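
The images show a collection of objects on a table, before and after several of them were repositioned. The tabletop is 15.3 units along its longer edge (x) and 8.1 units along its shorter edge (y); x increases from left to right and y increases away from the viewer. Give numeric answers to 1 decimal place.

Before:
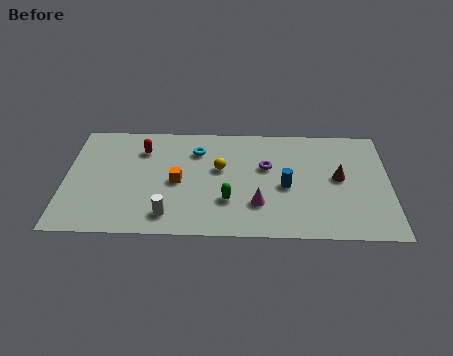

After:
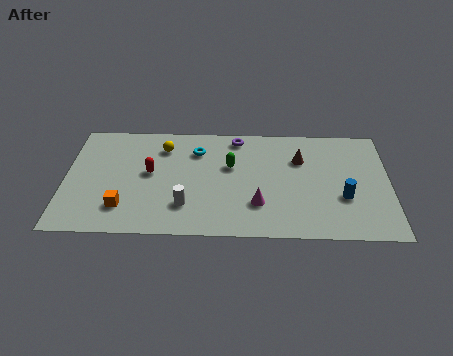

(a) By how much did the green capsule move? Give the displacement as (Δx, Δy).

(0.1, 2.5)

The green capsule started near (7.7, 2.5) and ended near (7.8, 5.0).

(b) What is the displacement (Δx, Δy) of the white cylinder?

(0.8, 0.7)

The white cylinder was at about (4.9, 1.4) and moved to about (5.7, 2.1).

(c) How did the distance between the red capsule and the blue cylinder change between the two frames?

+2.0

They were about 7.2 units apart before and 9.2 after — 2.0 units further apart.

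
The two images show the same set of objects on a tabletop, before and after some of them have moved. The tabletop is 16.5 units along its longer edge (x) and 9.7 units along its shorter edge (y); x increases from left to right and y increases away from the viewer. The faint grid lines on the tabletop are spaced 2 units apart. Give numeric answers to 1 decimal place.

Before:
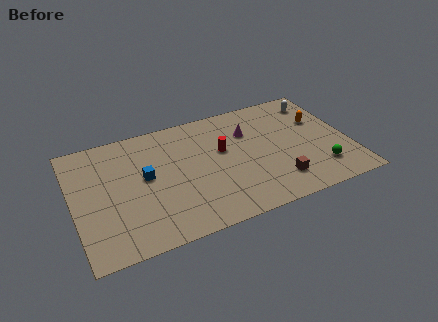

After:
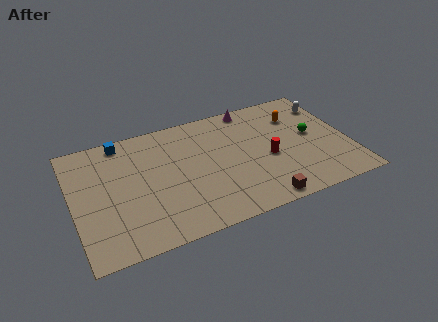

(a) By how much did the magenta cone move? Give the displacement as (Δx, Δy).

(0.4, 2.0)

The magenta cone was at about (10.7, 6.8) and moved to about (11.1, 8.8).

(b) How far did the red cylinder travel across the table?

3.1

From (9.0, 5.8) to (11.6, 4.2), the red cylinder covered √(2.6² + 1.6²) ≈ 3.1 units.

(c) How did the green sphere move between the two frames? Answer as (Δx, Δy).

(-0.1, 3.0)

The green sphere was at about (14.5, 2.2) and moved to about (14.4, 5.2).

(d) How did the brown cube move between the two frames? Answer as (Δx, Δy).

(-1.2, -1.2)

The brown cube was at about (11.9, 2.1) and moved to about (10.7, 0.9).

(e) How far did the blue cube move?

3.6

The blue cube was near (4.3, 5.3) before and (3.2, 8.7) after, so it travelled √(1.1² + 3.4²) ≈ 3.6 units.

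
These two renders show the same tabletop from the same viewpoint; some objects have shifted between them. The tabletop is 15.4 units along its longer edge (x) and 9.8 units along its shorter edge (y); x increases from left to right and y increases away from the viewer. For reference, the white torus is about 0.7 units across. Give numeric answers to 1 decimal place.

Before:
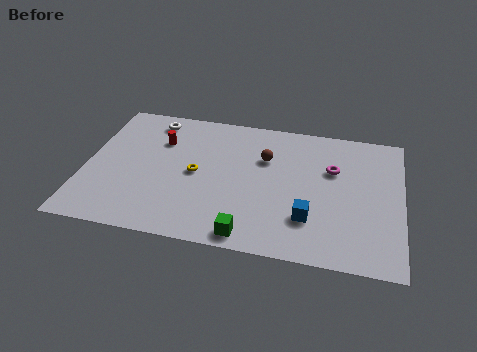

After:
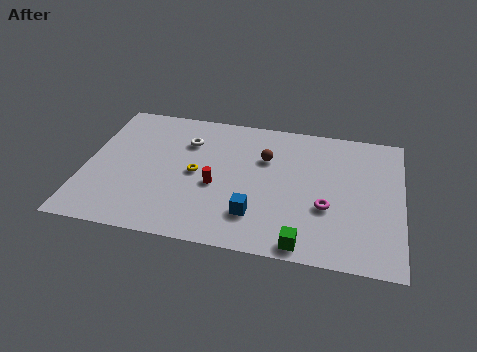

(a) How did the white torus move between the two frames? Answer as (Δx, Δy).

(1.8, -1.3)

From the two frames, the white torus sits at roughly (3.0, 8.4) before and (4.8, 7.1) after.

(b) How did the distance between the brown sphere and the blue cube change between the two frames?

-0.3

They were about 4.5 units apart before and 4.2 after — 0.3 units closer together.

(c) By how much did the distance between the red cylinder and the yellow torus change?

-1.6

The distance was about 2.8 in the first image and 1.2 in the second, so they moved 1.6 units closer together.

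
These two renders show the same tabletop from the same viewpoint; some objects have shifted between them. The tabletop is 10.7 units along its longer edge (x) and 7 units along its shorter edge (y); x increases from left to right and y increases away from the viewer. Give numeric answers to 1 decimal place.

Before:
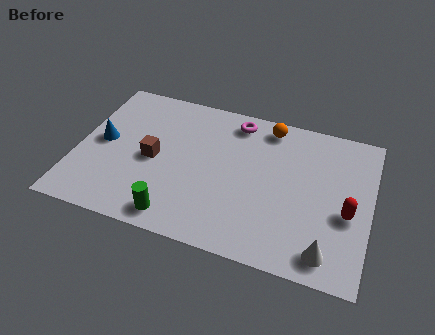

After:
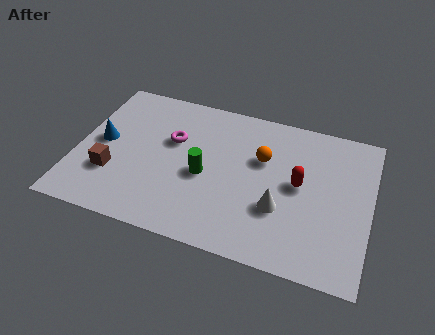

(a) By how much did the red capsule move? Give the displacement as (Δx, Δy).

(-1.8, 0.8)

From the two frames, the red capsule sits at roughly (9.9, 2.9) before and (8.1, 3.7) after.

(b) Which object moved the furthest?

the magenta torus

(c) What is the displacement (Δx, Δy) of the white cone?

(-1.8, 1.4)

The white cone was at about (9.3, 1.0) and moved to about (7.5, 2.4).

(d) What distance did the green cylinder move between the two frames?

2.3

The green cylinder moved from about (3.9, 0.9) to (4.7, 3.1), a distance of √(0.8² + 2.2²) ≈ 2.3.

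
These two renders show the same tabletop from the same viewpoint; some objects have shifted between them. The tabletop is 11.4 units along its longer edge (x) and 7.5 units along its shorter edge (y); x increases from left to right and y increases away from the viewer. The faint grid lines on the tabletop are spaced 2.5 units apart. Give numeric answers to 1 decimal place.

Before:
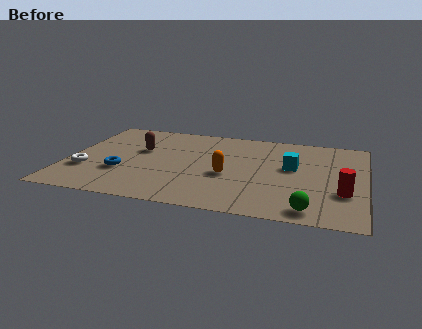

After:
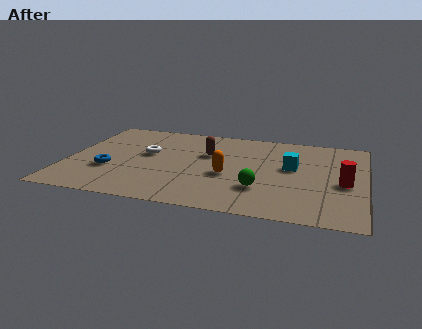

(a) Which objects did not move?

the cyan cube and the orange capsule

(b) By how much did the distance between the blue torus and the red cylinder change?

+0.5

The distance was about 8.4 in the first image and 8.9 in the second, so they moved 0.5 units further apart.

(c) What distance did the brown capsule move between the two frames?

2.6

From (2.7, 4.6) to (5.3, 4.8), the brown capsule covered √(2.6² + 0.2²) ≈ 2.6 units.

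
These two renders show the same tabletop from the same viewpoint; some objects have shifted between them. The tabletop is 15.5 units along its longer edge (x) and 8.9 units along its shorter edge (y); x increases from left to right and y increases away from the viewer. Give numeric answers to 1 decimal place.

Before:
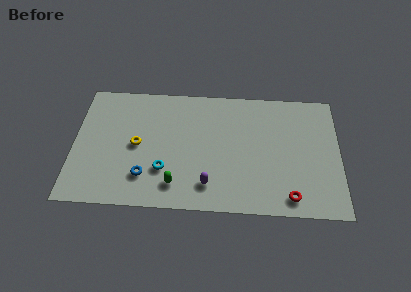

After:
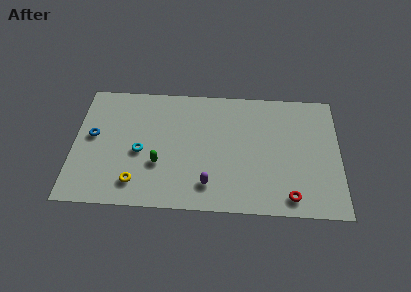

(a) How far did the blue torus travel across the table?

4.1

From (4.2, 2.2) to (1.1, 4.9), the blue torus covered √(3.1² + 2.7²) ≈ 4.1 units.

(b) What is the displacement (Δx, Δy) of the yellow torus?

(0.0, -2.7)

The yellow torus started near (3.7, 4.4) and ended near (3.7, 1.7).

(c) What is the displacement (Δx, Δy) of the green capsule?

(-1.0, 1.4)

The green capsule started near (6.0, 1.7) and ended near (5.0, 3.1).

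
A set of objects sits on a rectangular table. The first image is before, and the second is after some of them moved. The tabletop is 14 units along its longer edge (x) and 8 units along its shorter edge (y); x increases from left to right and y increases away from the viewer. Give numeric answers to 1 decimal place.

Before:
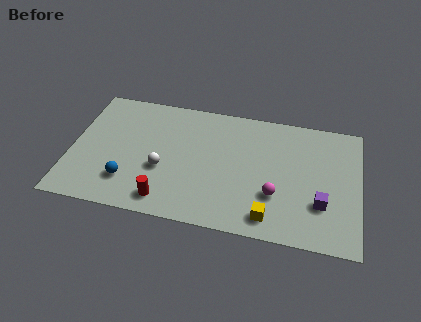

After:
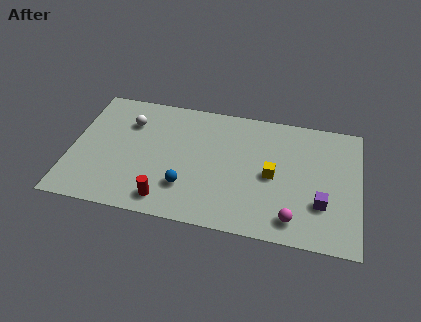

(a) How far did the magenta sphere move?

1.6

From (10.0, 2.6) to (10.9, 1.3), the magenta sphere covered √(0.9² + 1.3²) ≈ 1.6 units.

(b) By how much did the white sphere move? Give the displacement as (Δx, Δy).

(-1.8, 2.7)

The white sphere started near (4.5, 3.1) and ended near (2.7, 5.8).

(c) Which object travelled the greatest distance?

the white sphere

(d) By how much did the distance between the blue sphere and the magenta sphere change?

-1.8

Before: roughly 7.1 units apart; after: 5.3. That's 1.8 units closer together.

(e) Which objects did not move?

the red cylinder and the purple cube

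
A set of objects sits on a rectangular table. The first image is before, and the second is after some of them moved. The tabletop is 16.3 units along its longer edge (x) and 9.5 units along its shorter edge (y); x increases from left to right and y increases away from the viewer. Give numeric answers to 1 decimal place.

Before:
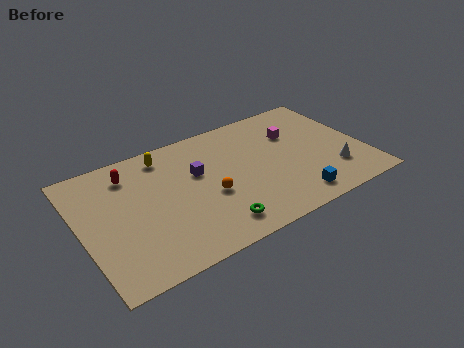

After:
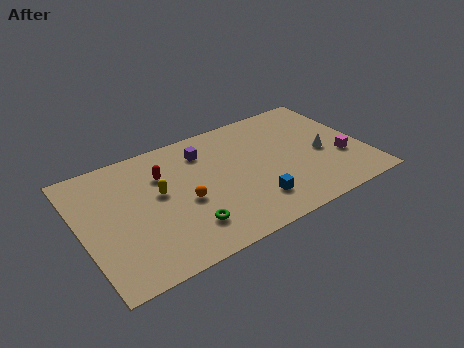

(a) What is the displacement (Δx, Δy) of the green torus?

(-1.5, 0.6)

From the two frames, the green torus sits at roughly (7.1, 1.6) before and (5.6, 2.2) after.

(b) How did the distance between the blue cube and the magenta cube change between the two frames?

+0.3

The distance was about 5.2 in the first image and 5.5 in the second, so they moved 0.3 units further apart.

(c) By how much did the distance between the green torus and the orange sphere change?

-0.4

Before: roughly 2.3 units apart; after: 1.9. That's 0.4 units closer together.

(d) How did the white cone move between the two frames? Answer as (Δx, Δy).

(-0.4, 1.7)

The white cone started near (14.3, 2.5) and ended near (13.9, 4.2).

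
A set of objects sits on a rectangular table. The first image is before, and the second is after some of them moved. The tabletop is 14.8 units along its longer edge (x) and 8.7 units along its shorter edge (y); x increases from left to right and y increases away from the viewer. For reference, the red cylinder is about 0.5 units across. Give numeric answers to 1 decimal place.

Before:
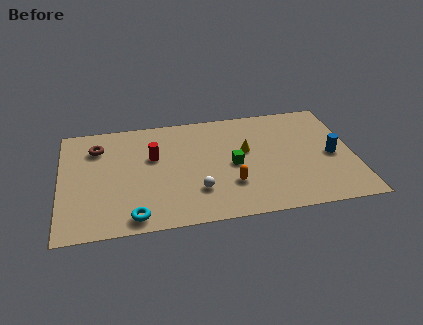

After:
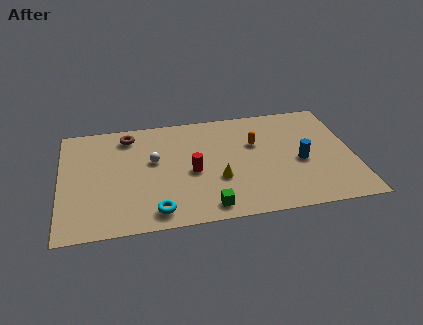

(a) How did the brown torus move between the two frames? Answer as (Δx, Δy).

(1.6, 0.7)

The brown torus started near (1.9, 6.6) and ended near (3.5, 7.3).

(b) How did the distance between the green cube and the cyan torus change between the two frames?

-3.4

They were about 6.0 units apart before and 2.6 after — 3.4 units closer together.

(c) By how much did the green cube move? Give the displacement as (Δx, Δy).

(-1.4, -3.0)

From the two frames, the green cube sits at roughly (8.7, 4.1) before and (7.3, 1.1) after.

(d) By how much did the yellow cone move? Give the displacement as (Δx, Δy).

(-1.5, -2.0)

From the two frames, the yellow cone sits at roughly (9.4, 5.1) before and (7.9, 3.1) after.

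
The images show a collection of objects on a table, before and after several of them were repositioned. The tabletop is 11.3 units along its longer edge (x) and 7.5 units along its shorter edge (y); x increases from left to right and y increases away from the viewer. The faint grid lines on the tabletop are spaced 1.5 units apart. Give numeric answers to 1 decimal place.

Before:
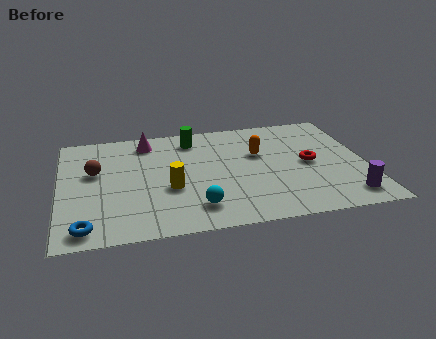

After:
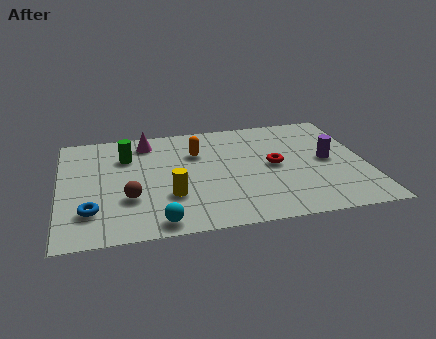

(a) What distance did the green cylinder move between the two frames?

2.6

The green cylinder moved from about (5.0, 6.2) to (2.5, 5.4), a distance of √(2.5² + 0.8²) ≈ 2.6.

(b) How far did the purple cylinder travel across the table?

2.6

From (10.4, 1.2) to (9.9, 3.8), the purple cylinder covered √(0.5² + 2.6²) ≈ 2.6 units.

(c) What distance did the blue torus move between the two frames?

1.0

From (0.9, 0.9) to (1.1, 1.9), the blue torus covered √(0.2² + 1.0²) ≈ 1.0 units.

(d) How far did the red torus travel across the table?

1.3

From (9.2, 3.7) to (7.9, 3.8), the red torus covered √(1.3² + 0.1²) ≈ 1.3 units.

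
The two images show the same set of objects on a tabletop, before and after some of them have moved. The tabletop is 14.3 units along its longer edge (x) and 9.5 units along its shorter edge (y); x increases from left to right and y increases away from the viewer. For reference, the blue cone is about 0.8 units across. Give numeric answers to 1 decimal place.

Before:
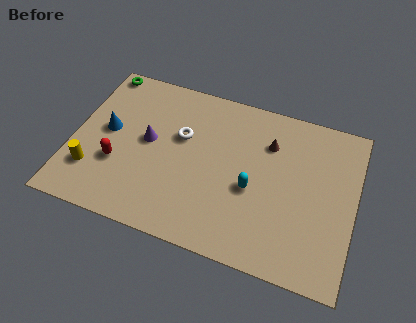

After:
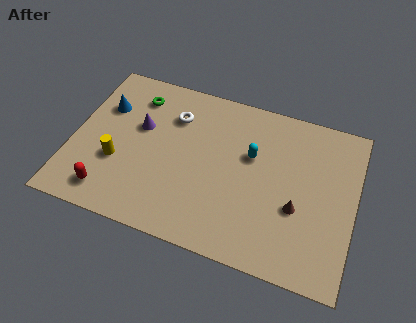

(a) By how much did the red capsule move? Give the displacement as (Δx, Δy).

(-0.2, -1.8)

From the two frames, the red capsule sits at roughly (2.4, 3.3) before and (2.2, 1.5) after.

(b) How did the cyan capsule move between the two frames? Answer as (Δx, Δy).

(-0.2, 1.9)

The cyan capsule started near (9.2, 4.0) and ended near (9.0, 5.9).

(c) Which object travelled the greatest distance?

the brown cone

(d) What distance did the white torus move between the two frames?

1.2

The white torus moved from about (5.4, 5.9) to (4.9, 7.0), a distance of √(0.5² + 1.1²) ≈ 1.2.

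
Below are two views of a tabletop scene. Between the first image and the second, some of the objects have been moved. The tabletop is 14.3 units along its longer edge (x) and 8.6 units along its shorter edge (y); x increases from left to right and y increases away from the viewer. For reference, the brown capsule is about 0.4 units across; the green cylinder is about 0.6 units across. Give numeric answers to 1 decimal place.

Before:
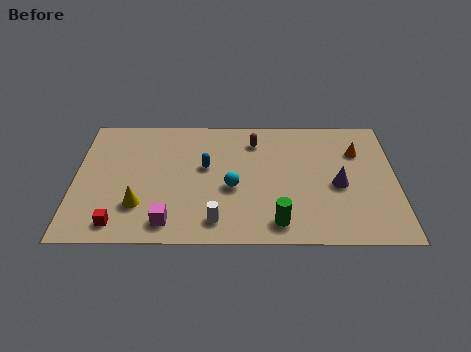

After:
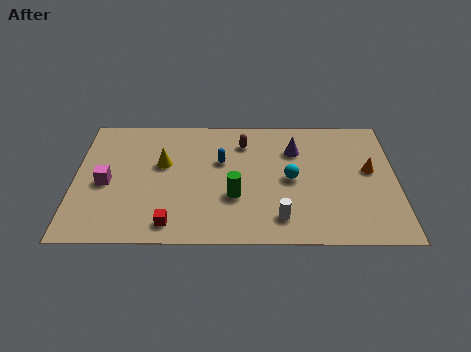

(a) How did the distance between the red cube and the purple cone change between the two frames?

-2.6

The distance was about 10.0 in the first image and 7.4 in the second, so they moved 2.6 units closer together.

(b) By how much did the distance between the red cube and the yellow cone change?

+2.5

Before: roughly 1.5 units apart; after: 4.0. That's 2.5 units further apart.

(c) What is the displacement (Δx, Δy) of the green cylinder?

(-1.9, 1.7)

The green cylinder started near (9.0, 1.3) and ended near (7.1, 3.0).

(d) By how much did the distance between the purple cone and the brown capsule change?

-2.4

The distance was about 4.8 in the first image and 2.4 in the second, so they moved 2.4 units closer together.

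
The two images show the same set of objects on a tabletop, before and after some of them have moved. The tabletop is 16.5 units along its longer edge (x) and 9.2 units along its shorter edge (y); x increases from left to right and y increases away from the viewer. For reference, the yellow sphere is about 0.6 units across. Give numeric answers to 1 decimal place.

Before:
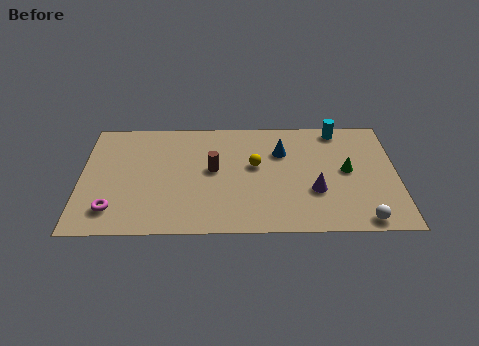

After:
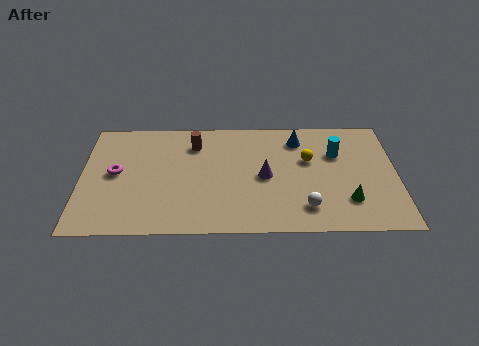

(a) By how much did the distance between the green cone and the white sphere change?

-1.7

They were about 4.0 units apart before and 2.3 after — 1.7 units closer together.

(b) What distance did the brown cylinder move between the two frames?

2.3

From (6.9, 5.0) to (5.9, 7.1), the brown cylinder covered √(1.0² + 2.1²) ≈ 2.3 units.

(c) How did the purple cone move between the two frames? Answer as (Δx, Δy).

(-2.6, 1.2)

The purple cone was at about (12.2, 3.2) and moved to about (9.6, 4.4).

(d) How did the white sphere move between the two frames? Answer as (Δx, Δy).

(-2.9, 1.0)

From the two frames, the white sphere sits at roughly (14.6, 0.9) before and (11.7, 1.9) after.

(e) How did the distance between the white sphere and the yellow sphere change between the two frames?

-3.2

Before: roughly 7.0 units apart; after: 3.8. That's 3.2 units closer together.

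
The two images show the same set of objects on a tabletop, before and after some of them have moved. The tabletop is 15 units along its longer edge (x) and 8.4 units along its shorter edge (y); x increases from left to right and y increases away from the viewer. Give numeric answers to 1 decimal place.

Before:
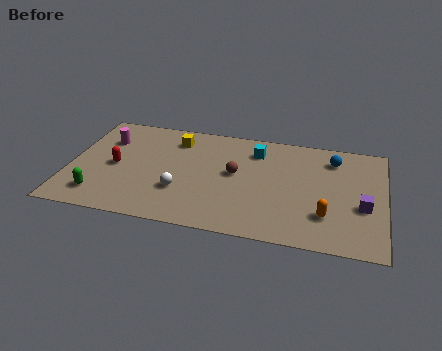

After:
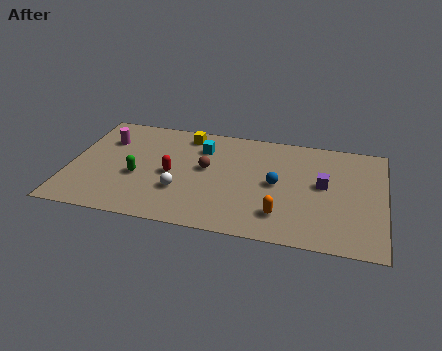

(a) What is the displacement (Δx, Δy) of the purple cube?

(-1.9, 1.3)

The purple cube started near (14.0, 3.3) and ended near (12.1, 4.6).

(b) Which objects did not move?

the white sphere and the magenta cylinder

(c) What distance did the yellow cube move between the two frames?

0.7

The yellow cube moved from about (4.9, 6.7) to (5.4, 7.2), a distance of √(0.5² + 0.5²) ≈ 0.7.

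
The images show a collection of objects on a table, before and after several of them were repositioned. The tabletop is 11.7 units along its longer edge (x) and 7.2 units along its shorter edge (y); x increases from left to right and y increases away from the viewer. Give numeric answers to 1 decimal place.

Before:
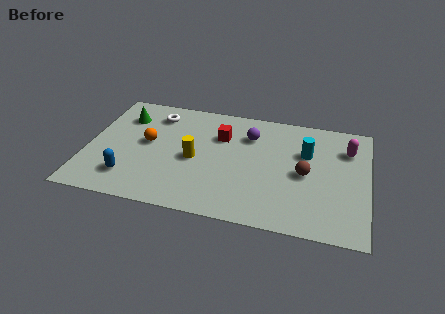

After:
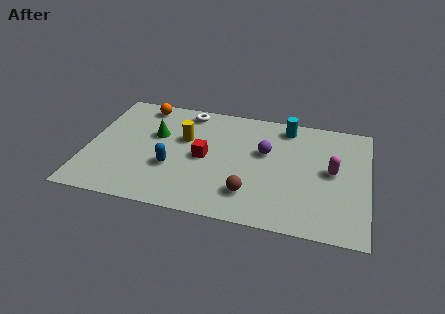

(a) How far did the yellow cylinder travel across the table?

1.3

From (4.5, 3.3) to (4.0, 4.5), the yellow cylinder covered √(0.5² + 1.2²) ≈ 1.3 units.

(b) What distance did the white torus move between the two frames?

1.4

The white torus was near (2.7, 5.8) before and (4.0, 6.3) after, so it travelled √(1.3² + 0.5²) ≈ 1.4 units.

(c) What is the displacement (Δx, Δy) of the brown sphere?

(-2.2, -1.7)

From the two frames, the brown sphere sits at roughly (9.1, 3.4) before and (6.9, 1.7) after.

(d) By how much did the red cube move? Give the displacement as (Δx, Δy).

(-0.6, -1.5)

The red cube started near (5.5, 5.0) and ended near (4.9, 3.5).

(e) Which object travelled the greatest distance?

the brown sphere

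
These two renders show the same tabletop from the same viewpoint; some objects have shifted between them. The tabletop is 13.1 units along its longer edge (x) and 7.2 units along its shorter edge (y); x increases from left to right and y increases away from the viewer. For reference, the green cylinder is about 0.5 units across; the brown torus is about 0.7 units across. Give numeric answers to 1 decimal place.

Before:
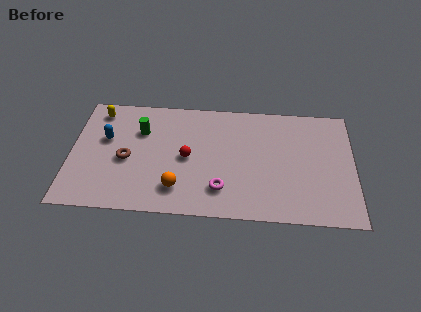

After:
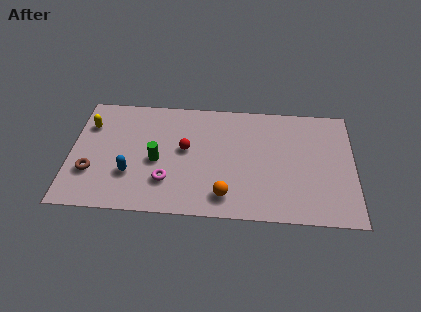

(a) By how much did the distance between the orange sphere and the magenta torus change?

+0.8

Before: roughly 2.0 units apart; after: 2.8. That's 0.8 units further apart.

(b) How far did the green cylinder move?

2.0

The green cylinder was near (3.2, 5.0) before and (4.0, 3.2) after, so it travelled √(0.8² + 1.8²) ≈ 2.0 units.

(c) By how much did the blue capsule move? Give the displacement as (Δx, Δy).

(1.2, -2.1)

The blue capsule was at about (1.6, 4.4) and moved to about (2.8, 2.3).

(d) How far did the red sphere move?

0.5

From (5.4, 3.5) to (5.3, 4.0), the red sphere covered √(0.1² + 0.5²) ≈ 0.5 units.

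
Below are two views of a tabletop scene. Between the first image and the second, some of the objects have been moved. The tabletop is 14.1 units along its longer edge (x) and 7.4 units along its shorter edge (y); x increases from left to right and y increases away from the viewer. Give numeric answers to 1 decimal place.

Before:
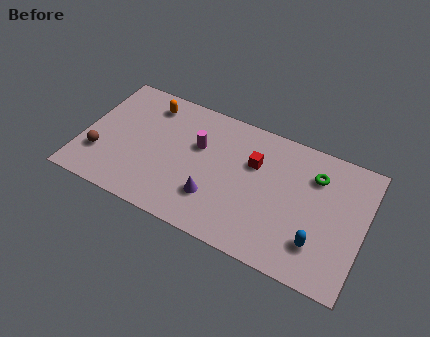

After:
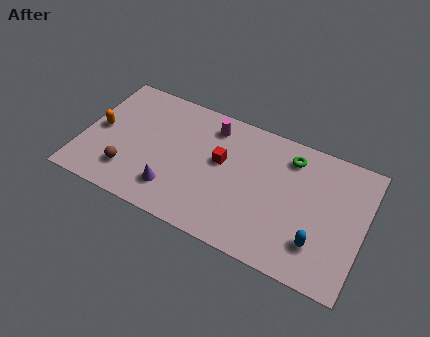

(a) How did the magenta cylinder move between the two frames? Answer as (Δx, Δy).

(0.5, 1.4)

From the two frames, the magenta cylinder sits at roughly (5.7, 4.7) before and (6.2, 6.1) after.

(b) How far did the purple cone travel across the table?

2.0

The purple cone was near (6.8, 2.1) before and (4.8, 1.7) after, so it travelled √(2.0² + 0.4²) ≈ 2.0 units.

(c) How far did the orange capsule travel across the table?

3.3

From (3.0, 6.1) to (0.8, 3.7), the orange capsule covered √(2.2² + 2.4²) ≈ 3.3 units.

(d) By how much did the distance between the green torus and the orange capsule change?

+1.2

Before: roughly 8.5 units apart; after: 9.7. That's 1.2 units further apart.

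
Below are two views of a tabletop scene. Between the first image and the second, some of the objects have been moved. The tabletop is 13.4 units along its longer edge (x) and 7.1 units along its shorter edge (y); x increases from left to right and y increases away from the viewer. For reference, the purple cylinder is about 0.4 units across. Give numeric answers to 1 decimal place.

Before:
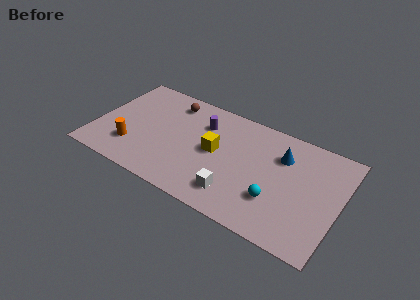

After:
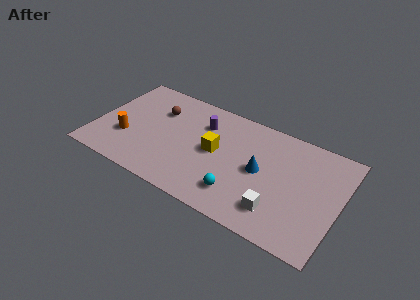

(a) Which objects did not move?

the yellow cube and the purple cylinder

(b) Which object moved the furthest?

the white cube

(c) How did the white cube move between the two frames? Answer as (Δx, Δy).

(2.3, 0.1)

The white cube started near (8.0, 1.5) and ended near (10.3, 1.6).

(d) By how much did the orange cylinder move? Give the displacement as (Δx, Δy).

(-0.4, 0.5)

From the two frames, the orange cylinder sits at roughly (2.2, 1.9) before and (1.8, 2.4) after.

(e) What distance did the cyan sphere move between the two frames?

2.0

The cyan sphere moved from about (10.1, 2.2) to (8.2, 1.6), a distance of √(1.9² + 0.6²) ≈ 2.0.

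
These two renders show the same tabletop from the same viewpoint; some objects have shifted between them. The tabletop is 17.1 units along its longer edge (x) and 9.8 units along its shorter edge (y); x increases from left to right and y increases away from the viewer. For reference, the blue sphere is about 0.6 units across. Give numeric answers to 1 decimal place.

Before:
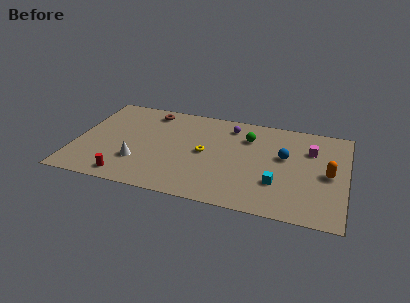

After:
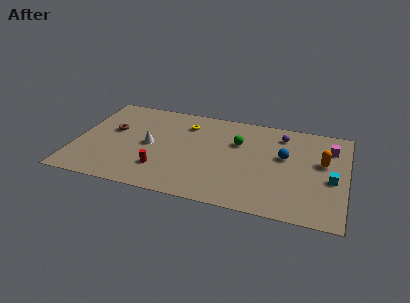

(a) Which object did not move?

the blue sphere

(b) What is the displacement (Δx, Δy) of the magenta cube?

(1.2, 0.5)

The magenta cube started near (14.8, 6.9) and ended near (16.0, 7.4).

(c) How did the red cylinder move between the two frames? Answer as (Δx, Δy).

(2.1, 1.3)

The red cylinder was at about (3.5, 1.2) and moved to about (5.6, 2.5).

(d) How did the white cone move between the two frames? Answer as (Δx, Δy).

(0.6, 1.9)

The white cone started near (4.1, 2.9) and ended near (4.7, 4.8).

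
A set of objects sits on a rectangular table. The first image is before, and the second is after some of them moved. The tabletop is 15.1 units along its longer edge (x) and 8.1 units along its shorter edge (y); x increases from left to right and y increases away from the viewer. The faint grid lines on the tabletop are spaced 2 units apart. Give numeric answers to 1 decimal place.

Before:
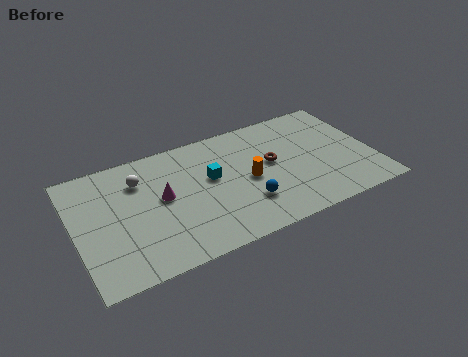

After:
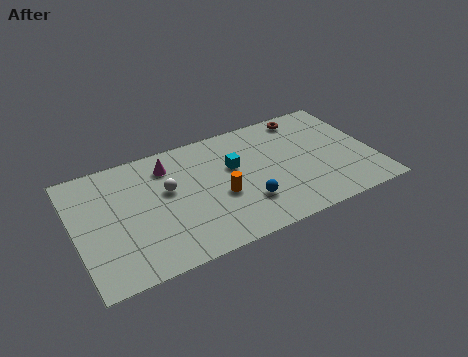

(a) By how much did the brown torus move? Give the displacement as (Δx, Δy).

(2.1, 2.6)

The brown torus started near (10.0, 4.5) and ended near (12.1, 7.1).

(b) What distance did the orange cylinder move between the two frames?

1.6

The orange cylinder moved from about (8.7, 3.8) to (7.2, 3.3), a distance of √(1.5² + 0.5²) ≈ 1.6.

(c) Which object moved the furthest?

the brown torus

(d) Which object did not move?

the blue sphere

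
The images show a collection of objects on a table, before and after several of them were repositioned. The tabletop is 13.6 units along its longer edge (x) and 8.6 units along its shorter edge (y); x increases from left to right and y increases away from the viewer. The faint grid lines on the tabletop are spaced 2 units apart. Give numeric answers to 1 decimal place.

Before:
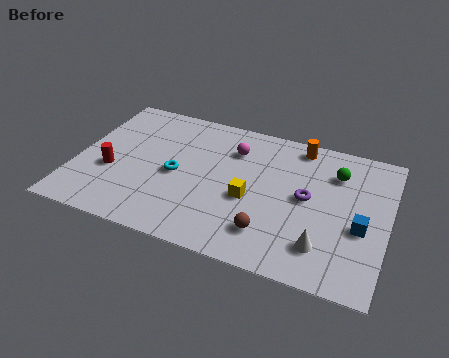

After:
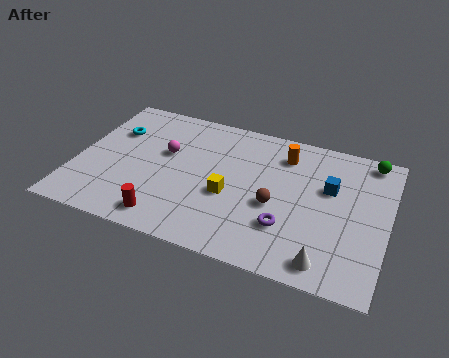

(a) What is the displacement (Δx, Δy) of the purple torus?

(-0.7, -2.0)

The purple torus started near (10.1, 4.5) and ended near (9.4, 2.5).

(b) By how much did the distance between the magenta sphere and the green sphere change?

+4.6

They were about 4.5 units apart before and 9.1 after — 4.6 units further apart.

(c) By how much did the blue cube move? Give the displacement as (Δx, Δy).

(-1.5, 1.9)

The blue cube started near (12.5, 3.5) and ended near (11.0, 5.4).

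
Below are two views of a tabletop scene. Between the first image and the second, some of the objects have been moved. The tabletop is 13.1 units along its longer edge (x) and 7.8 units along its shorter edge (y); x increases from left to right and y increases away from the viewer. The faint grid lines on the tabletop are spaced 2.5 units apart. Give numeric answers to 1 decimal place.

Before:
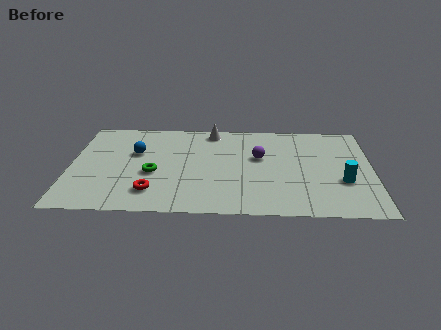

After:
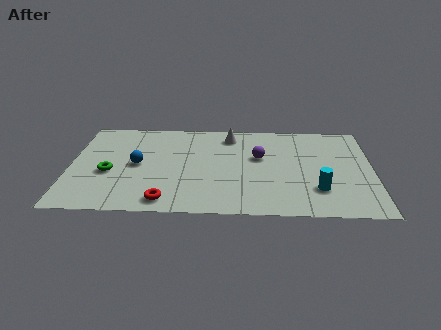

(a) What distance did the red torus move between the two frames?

0.9

From (3.6, 1.7) to (4.2, 1.0), the red torus covered √(0.6² + 0.7²) ≈ 0.9 units.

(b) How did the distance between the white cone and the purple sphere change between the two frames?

-0.8

They were about 3.0 units apart before and 2.2 after — 0.8 units closer together.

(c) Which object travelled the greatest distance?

the green torus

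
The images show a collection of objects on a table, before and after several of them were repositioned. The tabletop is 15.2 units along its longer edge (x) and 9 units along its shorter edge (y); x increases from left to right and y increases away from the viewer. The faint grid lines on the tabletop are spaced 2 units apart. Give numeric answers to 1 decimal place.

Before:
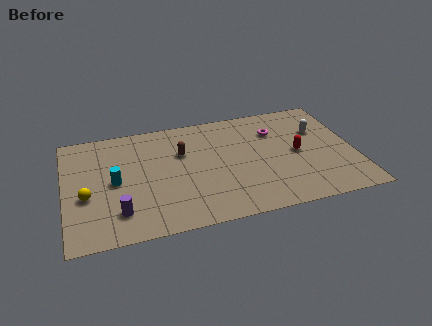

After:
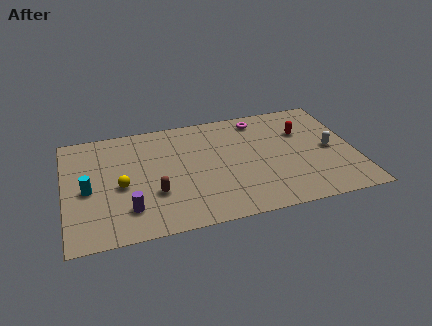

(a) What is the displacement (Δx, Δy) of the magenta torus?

(-0.8, 1.2)

The magenta torus was at about (11.2, 6.5) and moved to about (10.4, 7.7).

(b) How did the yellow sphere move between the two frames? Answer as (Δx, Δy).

(1.8, 0.4)

The yellow sphere was at about (1.1, 3.6) and moved to about (2.9, 4.0).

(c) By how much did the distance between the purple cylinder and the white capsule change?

-0.6

Before: roughly 11.5 units apart; after: 10.9. That's 0.6 units closer together.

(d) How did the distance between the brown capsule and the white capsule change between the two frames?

+2.1

They were about 7.3 units apart before and 9.4 after — 2.1 units further apart.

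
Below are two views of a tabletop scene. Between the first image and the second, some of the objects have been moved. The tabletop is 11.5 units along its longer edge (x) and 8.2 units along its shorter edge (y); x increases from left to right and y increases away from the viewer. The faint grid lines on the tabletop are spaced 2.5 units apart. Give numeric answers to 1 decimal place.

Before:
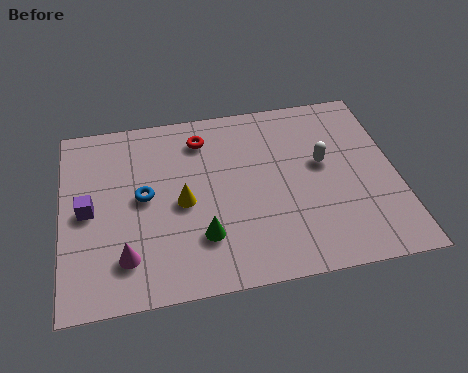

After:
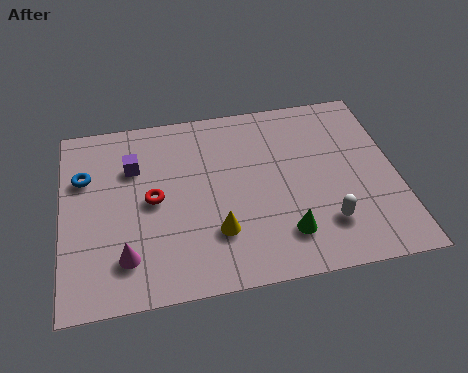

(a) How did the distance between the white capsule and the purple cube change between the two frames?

-0.7

The distance was about 8.1 in the first image and 7.4 in the second, so they moved 0.7 units closer together.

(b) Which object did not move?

the magenta cone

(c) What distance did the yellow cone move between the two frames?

1.9

The yellow cone moved from about (4.1, 3.8) to (5.2, 2.3), a distance of √(1.1² + 1.5²) ≈ 1.9.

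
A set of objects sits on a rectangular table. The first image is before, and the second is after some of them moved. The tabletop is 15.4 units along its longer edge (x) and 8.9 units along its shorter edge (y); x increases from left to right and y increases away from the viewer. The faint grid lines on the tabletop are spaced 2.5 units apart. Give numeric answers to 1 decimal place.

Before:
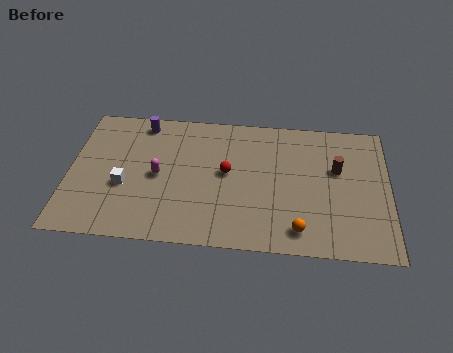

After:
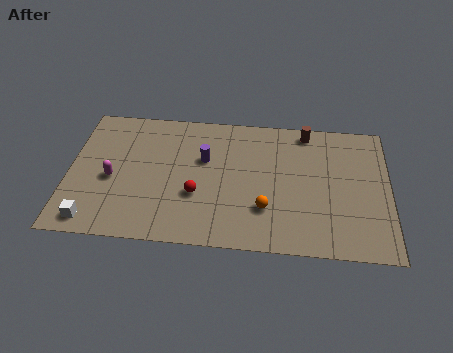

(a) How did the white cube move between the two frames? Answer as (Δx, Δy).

(-1.4, -2.4)

From the two frames, the white cube sits at roughly (2.7, 3.5) before and (1.3, 1.1) after.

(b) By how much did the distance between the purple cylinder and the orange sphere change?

-5.8

They were about 10.0 units apart before and 4.2 after — 5.8 units closer together.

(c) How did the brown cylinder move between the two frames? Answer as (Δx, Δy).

(-1.5, 2.4)

From the two frames, the brown cylinder sits at roughly (12.9, 5.5) before and (11.4, 7.9) after.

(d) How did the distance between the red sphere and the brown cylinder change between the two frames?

+1.7

The distance was about 5.3 in the first image and 7.0 in the second, so they moved 1.7 units further apart.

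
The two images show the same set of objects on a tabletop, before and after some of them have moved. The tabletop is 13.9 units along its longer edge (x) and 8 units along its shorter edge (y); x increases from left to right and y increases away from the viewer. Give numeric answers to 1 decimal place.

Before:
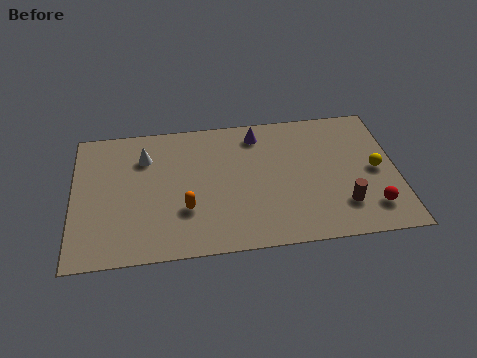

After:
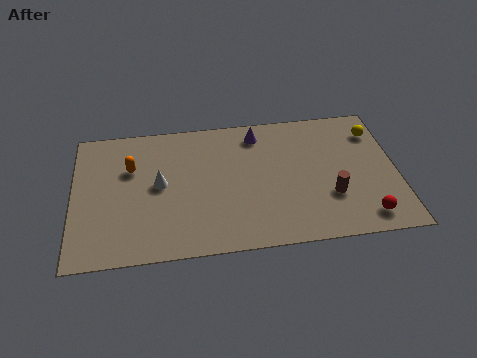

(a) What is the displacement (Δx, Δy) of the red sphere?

(-0.3, -0.5)

The red sphere started near (12.7, 1.7) and ended near (12.4, 1.2).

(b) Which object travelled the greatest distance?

the orange capsule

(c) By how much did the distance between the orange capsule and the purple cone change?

+0.5

The distance was about 5.2 in the first image and 5.7 in the second, so they moved 0.5 units further apart.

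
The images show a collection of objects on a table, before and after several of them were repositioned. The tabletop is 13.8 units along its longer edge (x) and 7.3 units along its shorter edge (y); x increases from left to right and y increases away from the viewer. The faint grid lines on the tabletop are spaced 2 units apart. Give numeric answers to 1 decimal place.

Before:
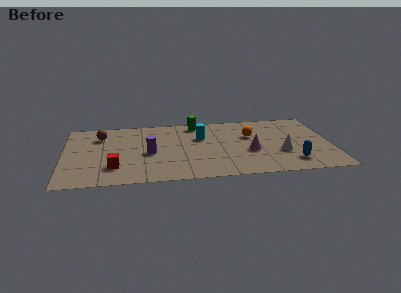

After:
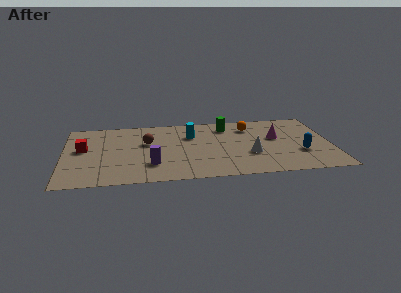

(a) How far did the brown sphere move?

2.6

From (1.9, 5.5) to (4.3, 4.5), the brown sphere covered √(2.4² + 1.0²) ≈ 2.6 units.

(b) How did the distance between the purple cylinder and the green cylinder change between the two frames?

+1.6

Before: roughly 4.0 units apart; after: 5.6. That's 1.6 units further apart.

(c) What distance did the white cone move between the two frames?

1.6

The white cone was near (11.2, 2.6) before and (9.6, 2.6) after, so it travelled √(1.6² + 0.0²) ≈ 1.6 units.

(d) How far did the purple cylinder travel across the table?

1.3

The purple cylinder moved from about (4.4, 3.3) to (4.5, 2.0), a distance of √(0.1² + 1.3²) ≈ 1.3.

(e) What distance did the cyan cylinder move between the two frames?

0.6

From (7.1, 4.8) to (6.6, 5.1), the cyan cylinder covered √(0.5² + 0.3²) ≈ 0.6 units.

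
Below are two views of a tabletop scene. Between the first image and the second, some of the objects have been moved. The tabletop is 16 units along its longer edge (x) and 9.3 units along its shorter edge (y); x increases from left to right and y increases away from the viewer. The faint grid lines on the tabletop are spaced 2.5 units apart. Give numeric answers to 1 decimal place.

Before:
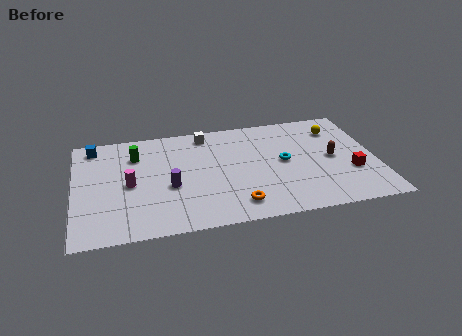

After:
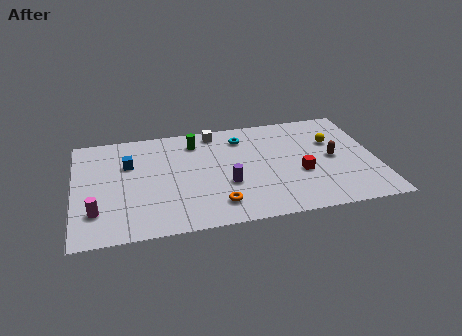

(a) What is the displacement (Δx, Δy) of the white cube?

(0.5, 0.1)

The white cube started near (7.1, 8.1) and ended near (7.6, 8.2).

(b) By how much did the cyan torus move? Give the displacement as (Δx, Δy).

(-2.1, 2.6)

From the two frames, the cyan torus sits at roughly (11.1, 4.8) before and (9.0, 7.4) after.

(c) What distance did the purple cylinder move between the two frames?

3.0

From (5.0, 3.8) to (8.0, 3.4), the purple cylinder covered √(3.0² + 0.4²) ≈ 3.0 units.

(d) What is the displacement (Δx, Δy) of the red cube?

(-2.7, 0.4)

The red cube was at about (14.6, 3.2) and moved to about (11.9, 3.6).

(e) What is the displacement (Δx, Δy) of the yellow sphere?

(-0.3, -1.1)

From the two frames, the yellow sphere sits at roughly (14.1, 7.2) before and (13.8, 6.1) after.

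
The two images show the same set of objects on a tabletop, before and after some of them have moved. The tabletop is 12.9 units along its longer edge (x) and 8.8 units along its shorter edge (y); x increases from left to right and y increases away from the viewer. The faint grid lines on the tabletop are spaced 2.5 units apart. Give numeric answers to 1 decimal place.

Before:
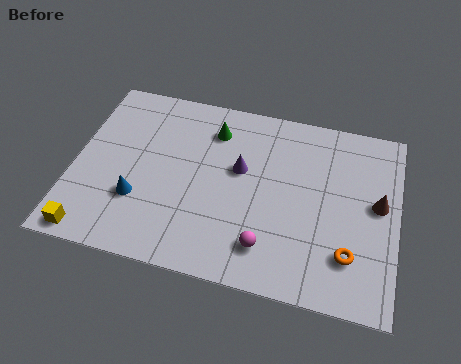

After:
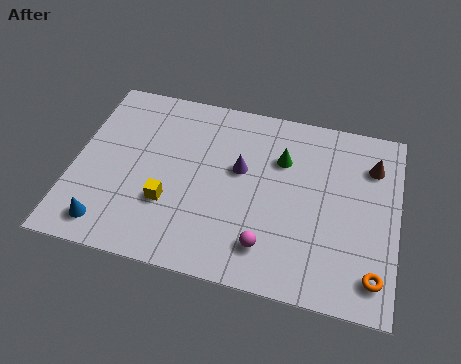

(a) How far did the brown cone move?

1.8

From (12.1, 4.8) to (11.8, 6.6), the brown cone covered √(0.3² + 1.8²) ≈ 1.8 units.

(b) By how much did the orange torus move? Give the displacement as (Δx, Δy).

(1.0, -0.7)

The orange torus was at about (11.1, 2.2) and moved to about (12.1, 1.5).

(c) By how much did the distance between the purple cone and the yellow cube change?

-3.6

They were about 7.1 units apart before and 3.5 after — 3.6 units closer together.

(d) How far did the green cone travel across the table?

2.9

From (5.4, 6.9) to (8.2, 6.1), the green cone covered √(2.8² + 0.8²) ≈ 2.9 units.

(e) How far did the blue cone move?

1.9

The blue cone moved from about (2.7, 2.8) to (1.6, 1.3), a distance of √(1.1² + 1.5²) ≈ 1.9.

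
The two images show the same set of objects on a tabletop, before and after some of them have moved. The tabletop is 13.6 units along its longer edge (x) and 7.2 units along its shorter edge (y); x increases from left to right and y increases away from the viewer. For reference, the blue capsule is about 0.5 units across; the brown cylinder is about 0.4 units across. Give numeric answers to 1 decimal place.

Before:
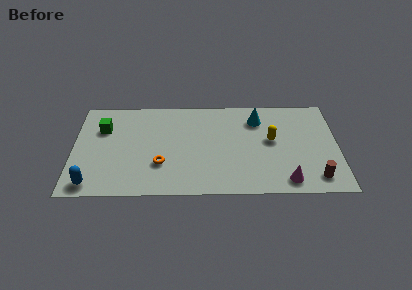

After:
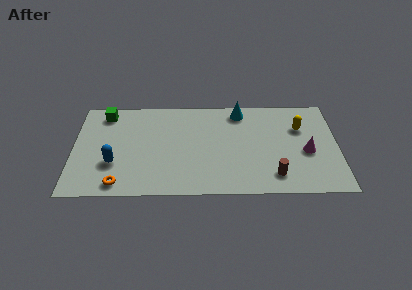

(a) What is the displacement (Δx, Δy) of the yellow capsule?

(1.5, 0.9)

From the two frames, the yellow capsule sits at roughly (10.2, 4.0) before and (11.7, 4.9) after.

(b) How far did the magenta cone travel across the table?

2.4

The magenta cone was near (10.9, 1.0) before and (12.0, 3.1) after, so it travelled √(1.1² + 2.1²) ≈ 2.4 units.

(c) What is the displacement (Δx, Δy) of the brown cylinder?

(-2.1, 0.2)

The brown cylinder was at about (12.4, 1.2) and moved to about (10.3, 1.4).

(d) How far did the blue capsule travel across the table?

1.9

From (1.0, 0.9) to (2.1, 2.4), the blue capsule covered √(1.1² + 1.5²) ≈ 1.9 units.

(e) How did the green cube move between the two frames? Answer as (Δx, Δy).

(0.1, 1.1)

The green cube was at about (1.5, 5.0) and moved to about (1.6, 6.1).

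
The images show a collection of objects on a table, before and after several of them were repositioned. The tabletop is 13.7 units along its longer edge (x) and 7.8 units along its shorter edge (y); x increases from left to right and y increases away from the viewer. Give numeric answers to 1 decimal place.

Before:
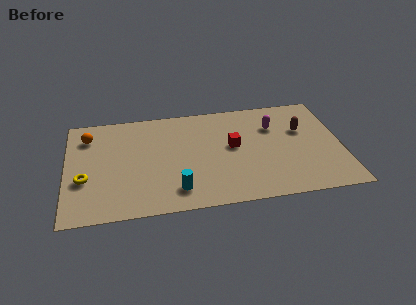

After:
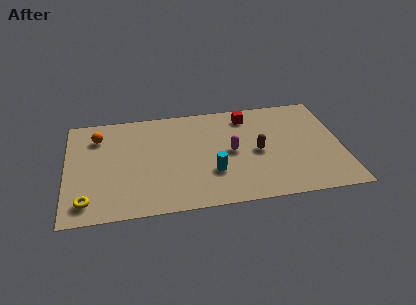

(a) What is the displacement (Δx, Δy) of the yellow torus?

(0.1, -1.6)

The yellow torus started near (0.9, 2.9) and ended near (1.0, 1.3).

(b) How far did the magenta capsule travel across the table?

2.7

From (10.4, 5.5) to (8.2, 3.9), the magenta capsule covered √(2.2² + 1.6²) ≈ 2.7 units.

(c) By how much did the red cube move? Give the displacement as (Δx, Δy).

(0.8, 2.2)

The red cube was at about (8.3, 4.3) and moved to about (9.1, 6.5).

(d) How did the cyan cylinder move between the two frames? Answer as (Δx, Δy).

(1.8, 1.0)

From the two frames, the cyan cylinder sits at roughly (5.4, 1.5) before and (7.2, 2.5) after.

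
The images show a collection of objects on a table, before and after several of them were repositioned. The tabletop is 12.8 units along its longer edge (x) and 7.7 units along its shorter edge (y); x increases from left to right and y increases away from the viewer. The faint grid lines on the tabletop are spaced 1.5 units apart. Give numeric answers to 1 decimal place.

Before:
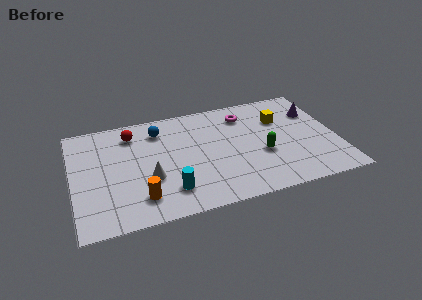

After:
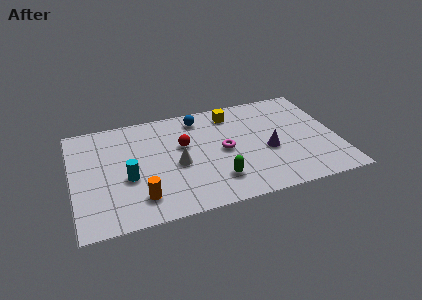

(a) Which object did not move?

the orange cylinder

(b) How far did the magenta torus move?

2.6

The magenta torus moved from about (8.5, 6.1) to (7.3, 3.8), a distance of √(1.2² + 2.3²) ≈ 2.6.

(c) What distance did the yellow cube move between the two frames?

2.5

From (10.2, 5.3) to (7.9, 6.4), the yellow cube covered √(2.3² + 1.1²) ≈ 2.5 units.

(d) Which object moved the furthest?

the purple cone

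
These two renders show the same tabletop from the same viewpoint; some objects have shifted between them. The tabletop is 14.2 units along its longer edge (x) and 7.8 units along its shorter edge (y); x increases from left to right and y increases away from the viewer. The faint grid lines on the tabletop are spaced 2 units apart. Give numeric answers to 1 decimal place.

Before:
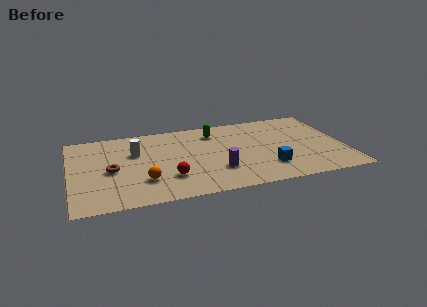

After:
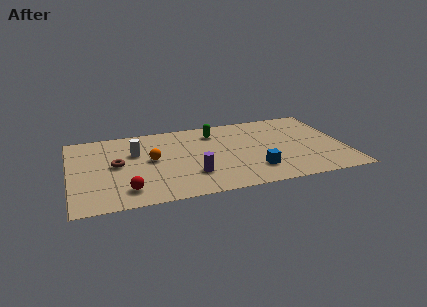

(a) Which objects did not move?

the white cylinder and the green capsule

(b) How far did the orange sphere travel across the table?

2.1

From (3.7, 2.2) to (4.2, 4.2), the orange sphere covered √(0.5² + 2.0²) ≈ 2.1 units.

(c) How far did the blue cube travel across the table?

0.7

From (10.1, 2.0) to (9.4, 1.9), the blue cube covered √(0.7² + 0.1²) ≈ 0.7 units.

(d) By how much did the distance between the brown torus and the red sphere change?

-0.6

They were about 3.2 units apart before and 2.6 after — 0.6 units closer together.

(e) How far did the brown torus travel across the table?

0.6

The brown torus was near (2.1, 3.6) before and (2.4, 4.1) after, so it travelled √(0.3² + 0.5²) ≈ 0.6 units.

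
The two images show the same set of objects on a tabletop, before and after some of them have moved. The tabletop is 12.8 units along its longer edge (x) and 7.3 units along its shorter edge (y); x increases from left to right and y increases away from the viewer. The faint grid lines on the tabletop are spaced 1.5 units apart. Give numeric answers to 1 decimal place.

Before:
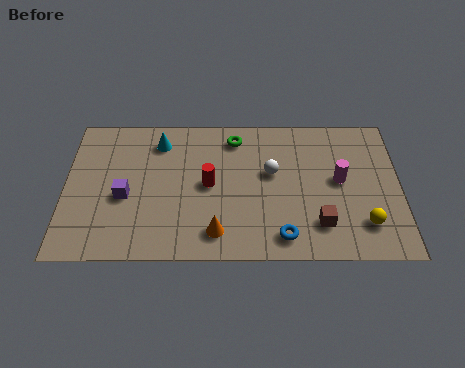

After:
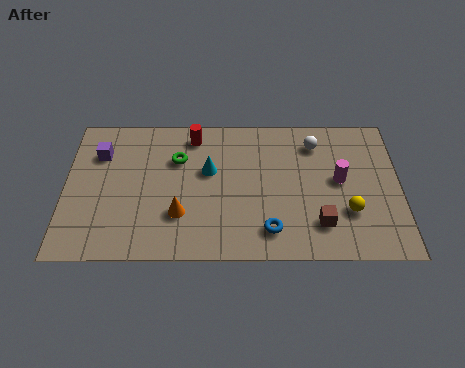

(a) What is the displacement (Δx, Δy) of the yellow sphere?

(-0.6, 0.6)

The yellow sphere was at about (11.4, 1.7) and moved to about (10.8, 2.3).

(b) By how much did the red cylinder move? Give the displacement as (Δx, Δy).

(-0.6, 2.5)

The red cylinder was at about (5.5, 3.7) and moved to about (4.9, 6.2).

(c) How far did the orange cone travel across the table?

1.7

From (5.8, 1.3) to (4.4, 2.2), the orange cone covered √(1.4² + 0.9²) ≈ 1.7 units.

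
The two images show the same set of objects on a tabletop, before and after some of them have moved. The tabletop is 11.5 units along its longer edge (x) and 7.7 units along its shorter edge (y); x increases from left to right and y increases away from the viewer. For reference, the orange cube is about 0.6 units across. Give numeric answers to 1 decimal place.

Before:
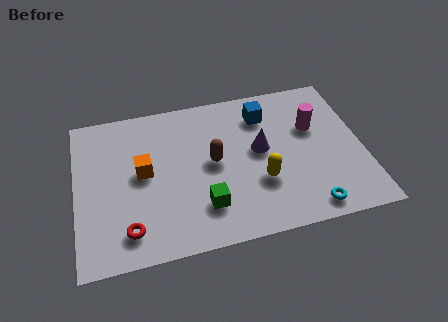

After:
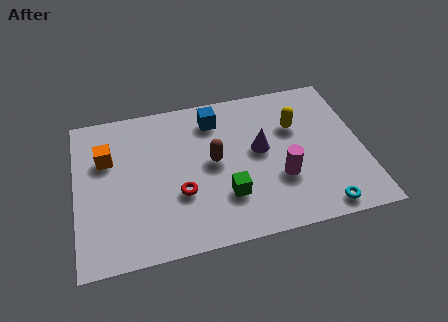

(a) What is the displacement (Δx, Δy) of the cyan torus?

(0.5, -0.1)

From the two frames, the cyan torus sits at roughly (9.1, 0.9) before and (9.6, 0.8) after.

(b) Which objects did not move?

the purple cone and the brown capsule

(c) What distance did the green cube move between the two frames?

0.9

The green cube was near (5.0, 1.9) before and (5.9, 2.2) after, so it travelled √(0.9² + 0.3²) ≈ 0.9 units.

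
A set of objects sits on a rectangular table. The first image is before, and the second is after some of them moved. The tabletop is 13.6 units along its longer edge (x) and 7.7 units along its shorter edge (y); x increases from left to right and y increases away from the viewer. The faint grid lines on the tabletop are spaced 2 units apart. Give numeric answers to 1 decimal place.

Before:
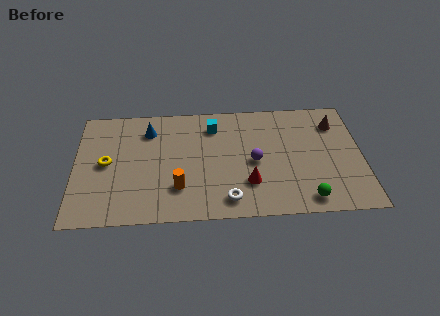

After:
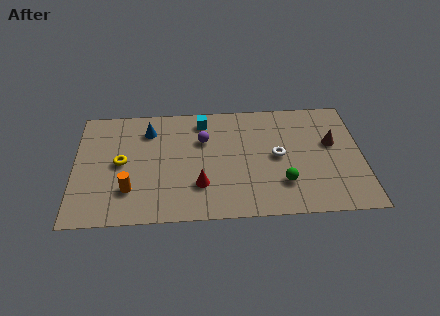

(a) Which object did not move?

the blue cone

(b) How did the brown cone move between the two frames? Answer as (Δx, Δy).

(-0.2, -1.3)

The brown cone was at about (12.4, 5.9) and moved to about (12.2, 4.6).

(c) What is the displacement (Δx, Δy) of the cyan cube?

(-0.5, 0.4)

The cyan cube started near (6.6, 6.1) and ended near (6.1, 6.5).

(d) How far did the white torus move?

3.6

The white torus moved from about (7.2, 1.2) to (9.6, 3.9), a distance of √(2.4² + 2.7²) ≈ 3.6.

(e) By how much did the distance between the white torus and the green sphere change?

-1.9

The distance was about 3.7 in the first image and 1.8 in the second, so they moved 1.9 units closer together.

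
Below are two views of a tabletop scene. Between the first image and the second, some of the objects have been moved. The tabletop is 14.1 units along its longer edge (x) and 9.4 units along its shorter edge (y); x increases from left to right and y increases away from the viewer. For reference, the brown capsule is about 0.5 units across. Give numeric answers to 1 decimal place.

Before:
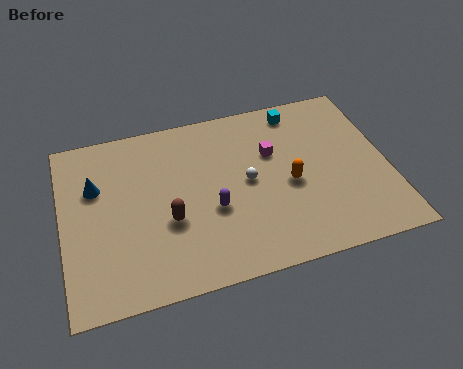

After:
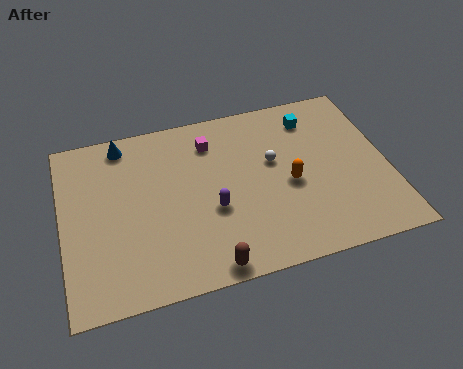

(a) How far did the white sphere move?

1.4

The white sphere moved from about (8.0, 4.8) to (9.2, 5.6), a distance of √(1.2² + 0.8²) ≈ 1.4.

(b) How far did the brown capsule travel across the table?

3.2

From (4.5, 3.6) to (6.0, 0.8), the brown capsule covered √(1.5² + 2.8²) ≈ 3.2 units.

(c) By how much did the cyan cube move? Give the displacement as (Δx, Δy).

(0.6, -0.6)

The cyan cube started near (10.5, 8.2) and ended near (11.1, 7.6).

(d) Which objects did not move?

the purple capsule and the orange capsule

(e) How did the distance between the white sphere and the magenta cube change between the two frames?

+1.4

The distance was about 1.8 in the first image and 3.2 in the second, so they moved 1.4 units further apart.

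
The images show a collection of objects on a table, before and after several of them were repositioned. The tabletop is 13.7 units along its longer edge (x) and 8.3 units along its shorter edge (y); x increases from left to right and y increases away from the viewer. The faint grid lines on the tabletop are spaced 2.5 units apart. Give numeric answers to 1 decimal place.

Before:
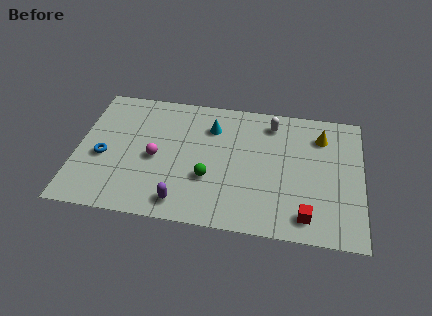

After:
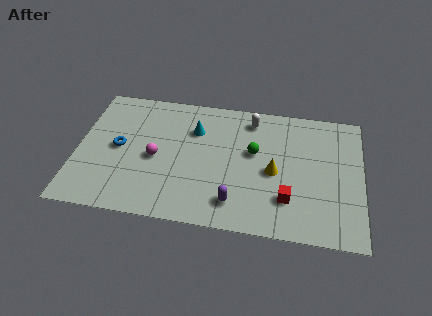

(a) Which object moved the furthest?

the yellow cone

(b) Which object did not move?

the magenta sphere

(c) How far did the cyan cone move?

0.9

From (6.4, 6.2) to (5.6, 5.9), the cyan cone covered √(0.8² + 0.3²) ≈ 0.9 units.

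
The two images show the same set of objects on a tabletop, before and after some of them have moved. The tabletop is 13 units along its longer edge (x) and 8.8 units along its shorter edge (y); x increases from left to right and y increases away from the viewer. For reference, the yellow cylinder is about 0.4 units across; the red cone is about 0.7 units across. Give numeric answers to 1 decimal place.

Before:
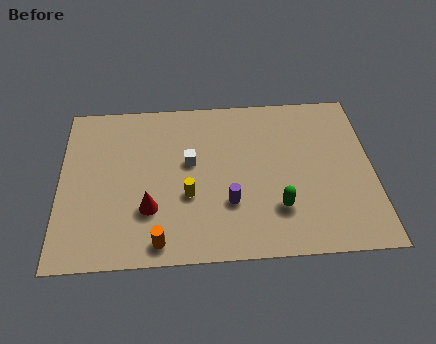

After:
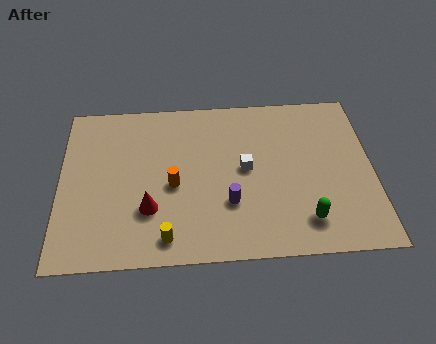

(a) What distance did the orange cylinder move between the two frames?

3.0

The orange cylinder was near (4.1, 1.0) before and (4.7, 3.9) after, so it travelled √(0.6² + 2.9²) ≈ 3.0 units.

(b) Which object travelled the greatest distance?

the orange cylinder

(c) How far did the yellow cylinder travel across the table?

2.3

The yellow cylinder was near (5.3, 3.3) before and (4.4, 1.2) after, so it travelled √(0.9² + 2.1²) ≈ 2.3 units.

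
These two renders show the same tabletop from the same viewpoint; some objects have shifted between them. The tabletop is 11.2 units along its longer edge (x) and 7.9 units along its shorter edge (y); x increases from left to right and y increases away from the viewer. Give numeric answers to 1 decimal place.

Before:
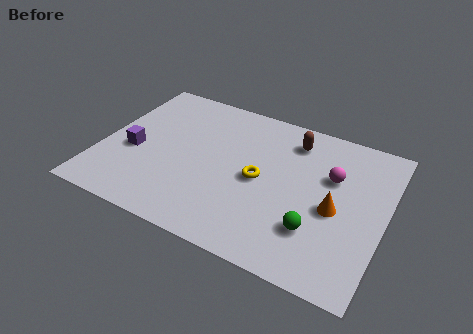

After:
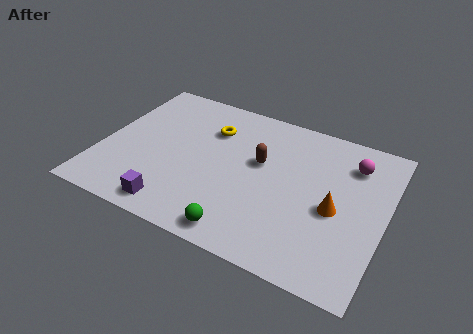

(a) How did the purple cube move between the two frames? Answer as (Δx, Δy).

(2.0, -2.3)

The purple cube started near (1.3, 3.3) and ended near (3.3, 1.0).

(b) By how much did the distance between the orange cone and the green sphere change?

+2.8

They were about 1.4 units apart before and 4.2 after — 2.8 units further apart.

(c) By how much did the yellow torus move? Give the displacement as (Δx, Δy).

(-2.2, 1.9)

From the two frames, the yellow torus sits at roughly (6.3, 3.8) before and (4.1, 5.7) after.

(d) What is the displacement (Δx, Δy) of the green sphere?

(-2.7, -1.3)

The green sphere started near (8.7, 2.2) and ended near (6.0, 0.9).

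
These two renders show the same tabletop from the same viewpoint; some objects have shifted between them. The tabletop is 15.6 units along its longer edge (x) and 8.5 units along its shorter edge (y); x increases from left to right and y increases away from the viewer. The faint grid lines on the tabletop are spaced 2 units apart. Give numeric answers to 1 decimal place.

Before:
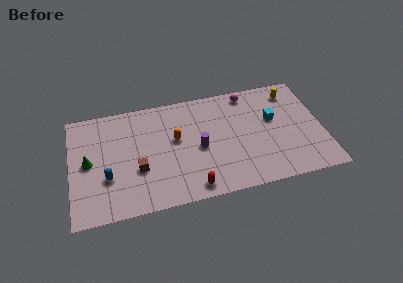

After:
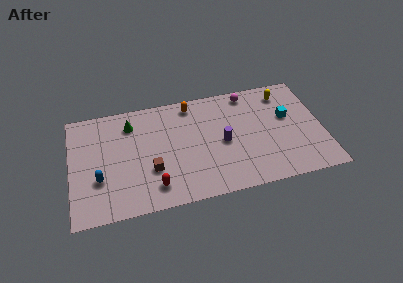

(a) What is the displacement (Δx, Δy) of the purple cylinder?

(1.5, 0.1)

From the two frames, the purple cylinder sits at roughly (7.9, 3.9) before and (9.4, 4.0) after.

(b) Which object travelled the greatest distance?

the green cone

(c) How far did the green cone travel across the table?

3.6

From (1.1, 4.3) to (3.8, 6.7), the green cone covered √(2.7² + 2.4²) ≈ 3.6 units.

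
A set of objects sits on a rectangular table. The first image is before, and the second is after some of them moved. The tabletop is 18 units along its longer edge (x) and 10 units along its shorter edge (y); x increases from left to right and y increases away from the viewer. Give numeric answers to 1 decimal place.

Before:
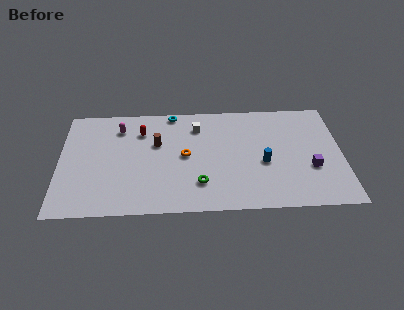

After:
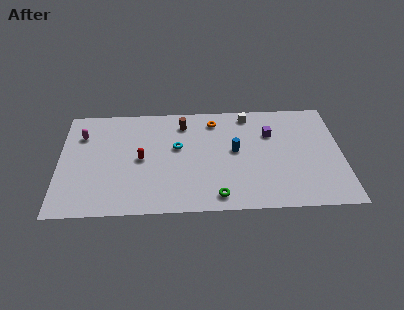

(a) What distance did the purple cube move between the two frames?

4.1

The purple cube was near (16.0, 3.6) before and (13.5, 6.9) after, so it travelled √(2.5² + 3.3²) ≈ 4.1 units.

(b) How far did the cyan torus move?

3.3

The cyan torus was near (7.2, 9.2) before and (7.5, 5.9) after, so it travelled √(0.3² + 3.3²) ≈ 3.3 units.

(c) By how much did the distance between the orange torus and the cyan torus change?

-0.8

Before: roughly 4.2 units apart; after: 3.4. That's 0.8 units closer together.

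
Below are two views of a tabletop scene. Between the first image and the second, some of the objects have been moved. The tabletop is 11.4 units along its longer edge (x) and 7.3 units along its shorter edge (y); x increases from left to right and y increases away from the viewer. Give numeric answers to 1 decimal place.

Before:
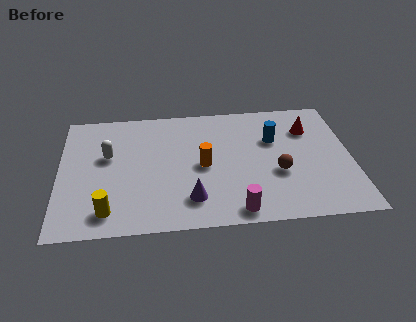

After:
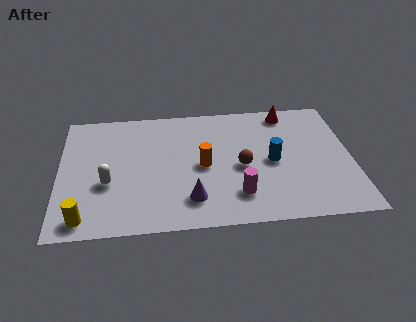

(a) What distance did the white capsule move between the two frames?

1.6

From (1.9, 4.4) to (1.9, 2.8), the white capsule covered √(0.0² + 1.6²) ≈ 1.6 units.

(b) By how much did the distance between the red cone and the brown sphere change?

+0.8

Before: roughly 2.8 units apart; after: 3.6. That's 0.8 units further apart.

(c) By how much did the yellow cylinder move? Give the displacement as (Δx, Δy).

(-0.9, -0.3)

The yellow cylinder was at about (1.9, 1.2) and moved to about (1.0, 0.9).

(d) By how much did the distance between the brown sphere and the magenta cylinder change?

-1.0

They were about 2.6 units apart before and 1.6 after — 1.0 units closer together.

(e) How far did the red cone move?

1.4

The red cone was near (9.8, 5.3) before and (9.0, 6.4) after, so it travelled √(0.8² + 1.1²) ≈ 1.4 units.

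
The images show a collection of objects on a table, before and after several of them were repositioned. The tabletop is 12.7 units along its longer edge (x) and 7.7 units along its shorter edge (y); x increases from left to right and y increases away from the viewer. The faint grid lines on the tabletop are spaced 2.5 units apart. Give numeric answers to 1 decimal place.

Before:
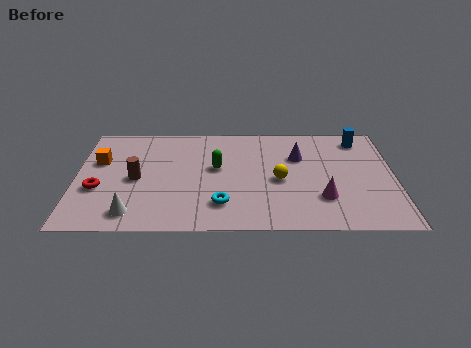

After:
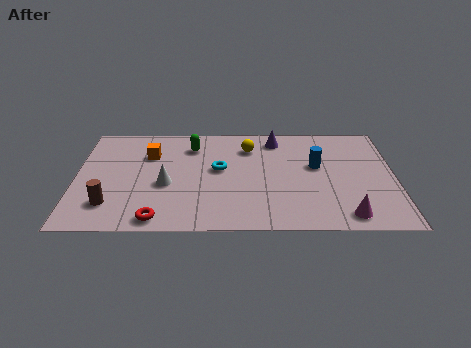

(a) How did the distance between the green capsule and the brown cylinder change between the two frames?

+2.0

The distance was about 3.3 in the first image and 5.3 in the second, so they moved 2.0 units further apart.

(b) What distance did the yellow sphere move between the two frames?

2.7

The yellow sphere moved from about (8.1, 3.5) to (6.9, 5.9), a distance of √(1.2² + 2.4²) ≈ 2.7.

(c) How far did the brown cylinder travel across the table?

2.1

The brown cylinder was near (2.4, 3.6) before and (1.4, 1.8) after, so it travelled √(1.0² + 1.8²) ≈ 2.1 units.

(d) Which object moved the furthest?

the red torus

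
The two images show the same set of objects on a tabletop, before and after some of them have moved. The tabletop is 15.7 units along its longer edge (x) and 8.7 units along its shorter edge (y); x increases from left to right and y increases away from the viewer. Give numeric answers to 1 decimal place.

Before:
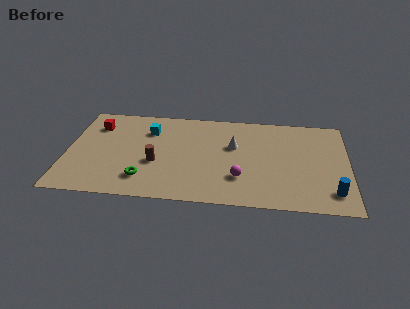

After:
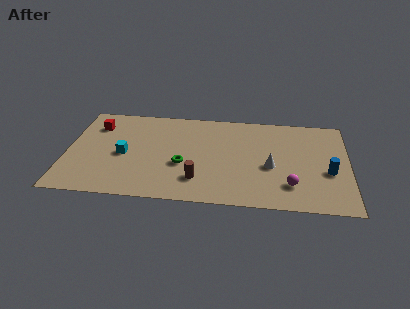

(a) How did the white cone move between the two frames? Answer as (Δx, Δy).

(2.1, -1.7)

The white cone was at about (9.3, 5.4) and moved to about (11.4, 3.7).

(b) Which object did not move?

the red cube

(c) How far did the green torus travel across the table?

2.6

The green torus was near (4.4, 1.9) before and (6.5, 3.4) after, so it travelled √(2.1² + 1.5²) ≈ 2.6 units.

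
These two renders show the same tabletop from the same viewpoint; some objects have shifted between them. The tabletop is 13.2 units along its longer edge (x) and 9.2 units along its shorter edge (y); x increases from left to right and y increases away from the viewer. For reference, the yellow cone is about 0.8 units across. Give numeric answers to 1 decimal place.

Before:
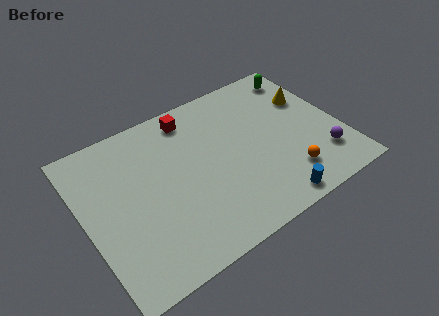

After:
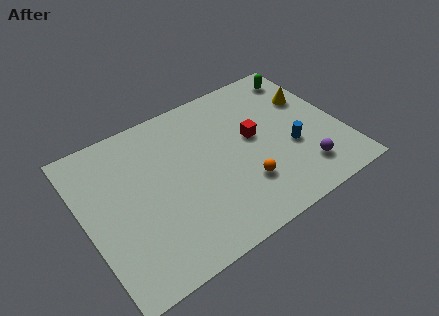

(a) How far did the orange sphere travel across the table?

2.3

From (10.0, 2.0) to (7.8, 2.6), the orange sphere covered √(2.2² + 0.6²) ≈ 2.3 units.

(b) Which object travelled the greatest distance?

the red cube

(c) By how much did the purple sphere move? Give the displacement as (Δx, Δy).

(-1.1, -0.3)

The purple sphere was at about (11.9, 2.2) and moved to about (10.8, 1.9).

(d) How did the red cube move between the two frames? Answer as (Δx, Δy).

(2.8, -2.8)

The red cube started near (6.0, 7.9) and ended near (8.8, 5.1).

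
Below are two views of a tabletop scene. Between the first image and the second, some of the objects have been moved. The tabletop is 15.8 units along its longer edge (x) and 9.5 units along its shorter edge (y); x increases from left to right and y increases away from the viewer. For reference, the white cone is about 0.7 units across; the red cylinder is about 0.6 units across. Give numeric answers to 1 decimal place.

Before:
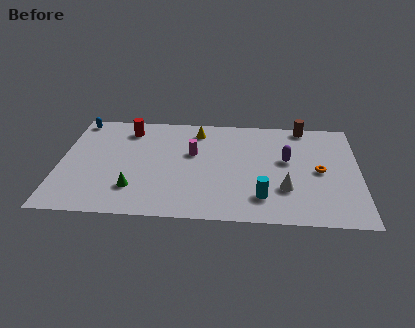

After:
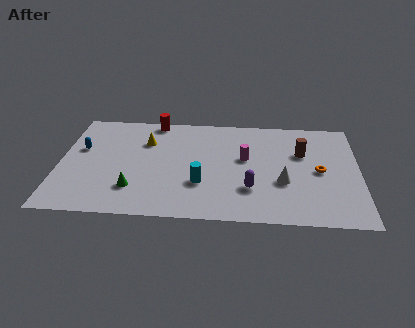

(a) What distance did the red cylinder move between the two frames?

1.7

The red cylinder moved from about (3.5, 7.8) to (4.9, 8.7), a distance of √(1.4² + 0.9²) ≈ 1.7.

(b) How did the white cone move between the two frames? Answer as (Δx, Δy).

(-0.1, 0.6)

From the two frames, the white cone sits at roughly (11.9, 2.9) before and (11.8, 3.5) after.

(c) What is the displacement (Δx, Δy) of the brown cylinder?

(-0.1, -2.5)

The brown cylinder was at about (12.9, 8.7) and moved to about (12.8, 6.2).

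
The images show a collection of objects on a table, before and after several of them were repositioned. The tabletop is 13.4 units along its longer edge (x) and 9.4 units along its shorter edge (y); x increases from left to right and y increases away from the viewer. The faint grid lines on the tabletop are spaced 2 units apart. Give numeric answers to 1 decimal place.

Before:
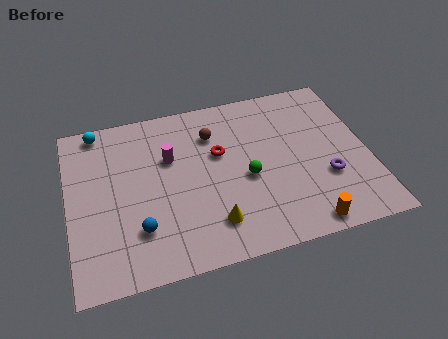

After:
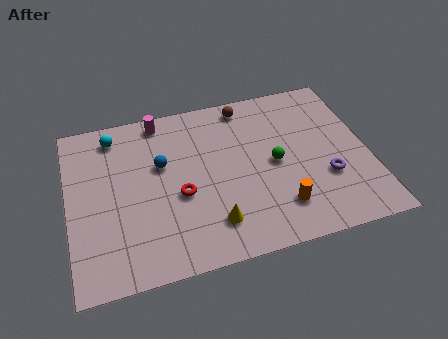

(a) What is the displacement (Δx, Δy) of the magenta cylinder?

(-0.3, 2.3)

The magenta cylinder started near (4.6, 6.1) and ended near (4.3, 8.4).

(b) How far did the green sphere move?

1.4

From (7.9, 4.1) to (9.2, 4.6), the green sphere covered √(1.3² + 0.5²) ≈ 1.4 units.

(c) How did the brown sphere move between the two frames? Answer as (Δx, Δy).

(1.6, 1.3)

The brown sphere was at about (6.6, 7.0) and moved to about (8.2, 8.3).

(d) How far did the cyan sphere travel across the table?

0.9

The cyan sphere moved from about (1.5, 8.5) to (2.2, 8.0), a distance of √(0.7² + 0.5²) ≈ 0.9.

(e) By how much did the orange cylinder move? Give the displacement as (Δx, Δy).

(-1.0, 1.2)

The orange cylinder started near (10.2, 0.9) and ended near (9.2, 2.1).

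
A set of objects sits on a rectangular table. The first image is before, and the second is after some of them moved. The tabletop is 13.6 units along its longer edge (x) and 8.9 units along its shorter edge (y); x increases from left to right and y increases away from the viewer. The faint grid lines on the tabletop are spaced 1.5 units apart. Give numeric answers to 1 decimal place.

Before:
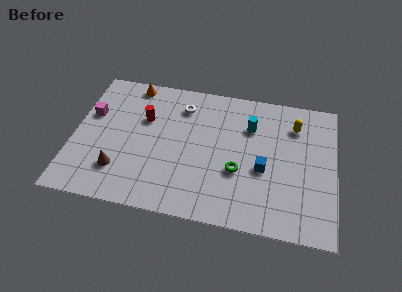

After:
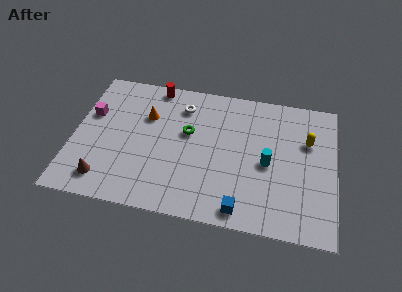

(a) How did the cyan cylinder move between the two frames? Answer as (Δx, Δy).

(1.0, -2.2)

The cyan cylinder was at about (9.1, 6.3) and moved to about (10.1, 4.1).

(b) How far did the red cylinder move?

2.3

The red cylinder moved from about (3.6, 5.8) to (4.0, 8.1), a distance of √(0.4² + 2.3²) ≈ 2.3.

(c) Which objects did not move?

the magenta cube and the white torus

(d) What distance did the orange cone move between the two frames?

2.2

From (2.8, 8.0) to (3.7, 6.0), the orange cone covered √(0.9² + 2.0²) ≈ 2.2 units.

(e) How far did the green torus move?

3.4

The green torus moved from about (8.6, 3.3) to (5.9, 5.3), a distance of √(2.7² + 2.0²) ≈ 3.4.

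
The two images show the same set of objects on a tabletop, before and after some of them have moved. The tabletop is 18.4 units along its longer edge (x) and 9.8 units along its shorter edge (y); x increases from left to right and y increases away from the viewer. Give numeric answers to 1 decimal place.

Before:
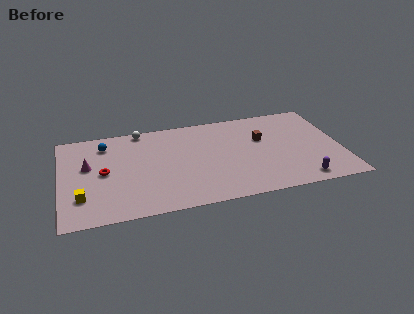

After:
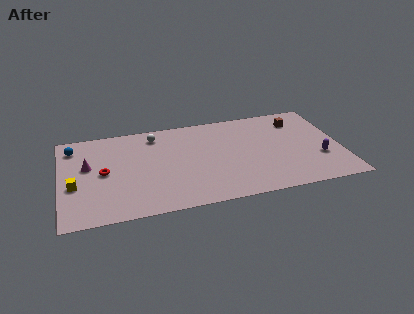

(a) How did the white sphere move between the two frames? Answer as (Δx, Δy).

(0.9, -0.8)

From the two frames, the white sphere sits at roughly (5.4, 9.0) before and (6.3, 8.2) after.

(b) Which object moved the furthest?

the brown cube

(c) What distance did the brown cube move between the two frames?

2.9

The brown cube was near (13.3, 6.2) before and (15.8, 7.7) after, so it travelled √(2.5² + 1.5²) ≈ 2.9 units.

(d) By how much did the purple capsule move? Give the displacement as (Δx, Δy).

(1.4, 2.1)

The purple capsule started near (15.5, 1.2) and ended near (16.9, 3.3).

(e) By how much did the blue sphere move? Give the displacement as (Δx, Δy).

(-2.1, 0.1)

The blue sphere started near (3.0, 7.9) and ended near (0.9, 8.0).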